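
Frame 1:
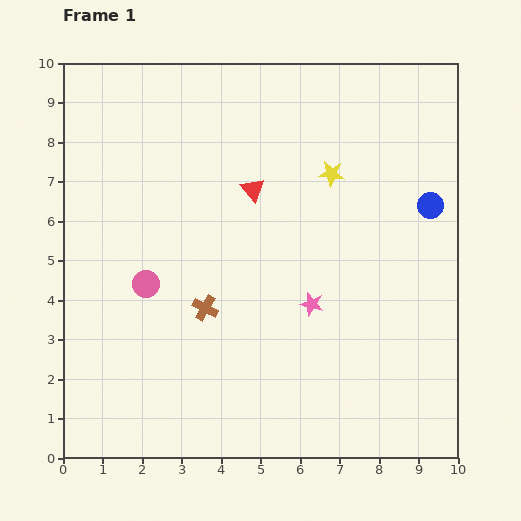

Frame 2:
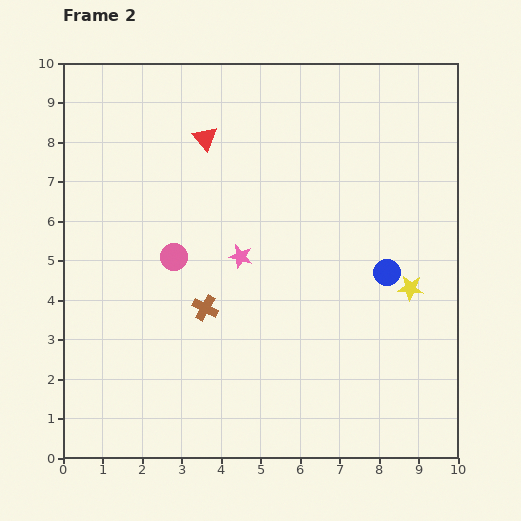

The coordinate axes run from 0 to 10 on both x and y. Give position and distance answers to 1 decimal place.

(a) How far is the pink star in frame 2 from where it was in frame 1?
2.2

The pink star moved from (6.3, 3.9) to (4.5, 5.1), a distance of √(1.8² + 1.2²) ≈ 2.2.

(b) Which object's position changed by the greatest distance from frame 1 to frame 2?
the yellow star

(moved 3.5; next 2.2)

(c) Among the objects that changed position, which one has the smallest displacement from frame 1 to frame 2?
the pink circle

(moved 1.0)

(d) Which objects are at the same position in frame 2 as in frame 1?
the brown cross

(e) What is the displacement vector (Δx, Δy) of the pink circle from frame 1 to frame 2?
(0.7, 0.7)

The pink circle was at (2.1, 4.4) in frame 1 and (2.8, 5.1) in frame 2.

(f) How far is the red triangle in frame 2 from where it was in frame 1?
1.8

The red triangle moved from (4.8, 6.8) to (3.6, 8.1), a distance of √(1.2² + 1.3²) ≈ 1.8.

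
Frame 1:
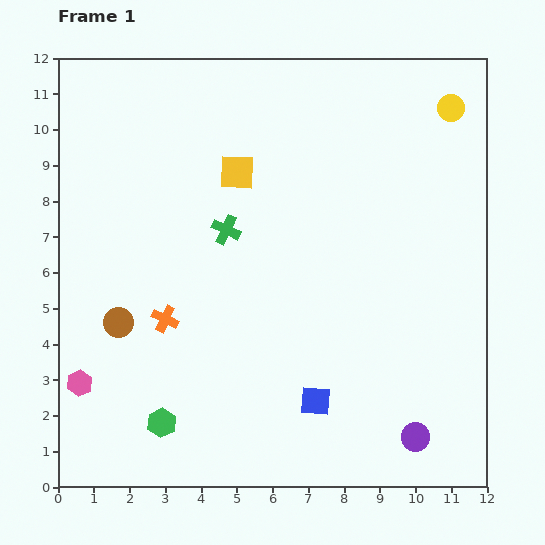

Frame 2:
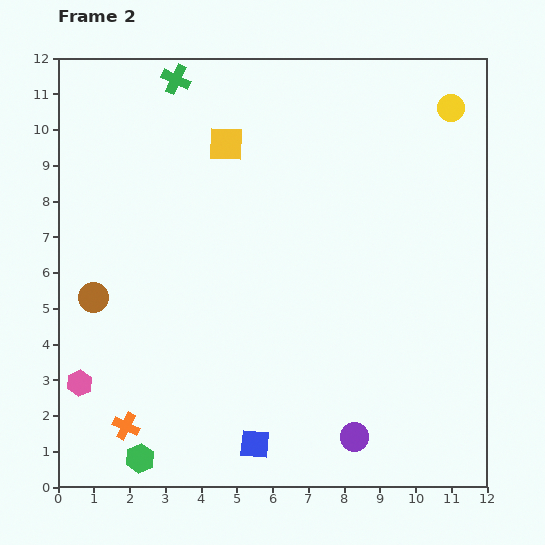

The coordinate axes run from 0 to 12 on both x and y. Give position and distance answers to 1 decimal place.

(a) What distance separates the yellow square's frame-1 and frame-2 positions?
0.9

The yellow square moved from (5.0, 8.8) to (4.7, 9.6), a distance of √(0.3² + 0.8²) ≈ 0.9.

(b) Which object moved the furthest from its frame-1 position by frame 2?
the green cross

(moved 4.4; next 3.2)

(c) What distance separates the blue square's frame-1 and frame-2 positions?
2.1

The blue square moved from (7.2, 2.4) to (5.5, 1.2), a distance of √(1.7² + 1.2²) ≈ 2.1.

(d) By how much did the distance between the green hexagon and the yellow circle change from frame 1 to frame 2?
+1.1

Distance in frame 1: 12.0. Distance in frame 2: 13.1.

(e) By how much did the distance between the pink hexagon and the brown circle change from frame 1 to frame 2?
+0.4

Distance in frame 1: 2.0. Distance in frame 2: 2.4.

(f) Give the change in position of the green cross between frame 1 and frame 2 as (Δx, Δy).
(-1.4, 4.2)

The green cross was at (4.7, 7.2) in frame 1 and (3.3, 11.4) in frame 2.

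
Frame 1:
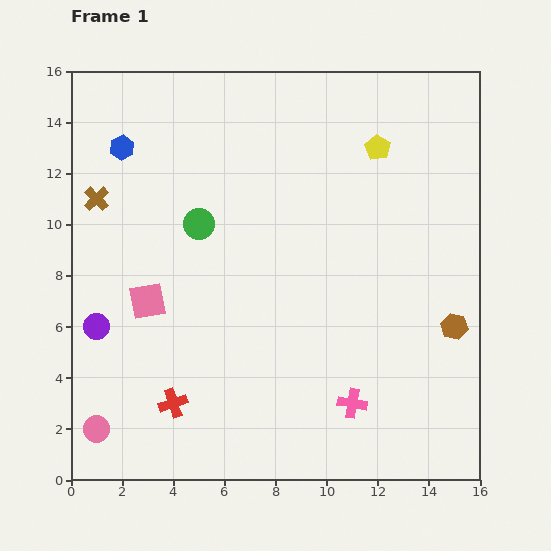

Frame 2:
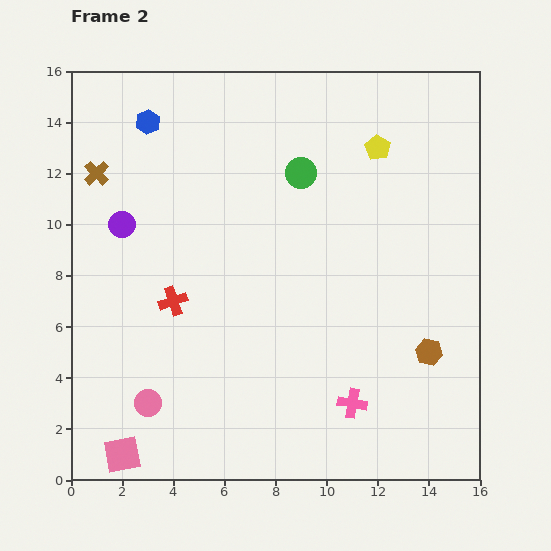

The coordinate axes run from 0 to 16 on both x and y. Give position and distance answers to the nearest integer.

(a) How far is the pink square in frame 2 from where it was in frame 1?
6

The pink square moved from (3, 7) to (2, 1), a distance of √(1² + 6²) ≈ 6.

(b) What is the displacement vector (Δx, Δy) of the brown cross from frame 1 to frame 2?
(0, 1)

The brown cross was at (1, 11) in frame 1 and (1, 12) in frame 2.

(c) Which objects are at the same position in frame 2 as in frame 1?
the pink cross, the yellow pentagon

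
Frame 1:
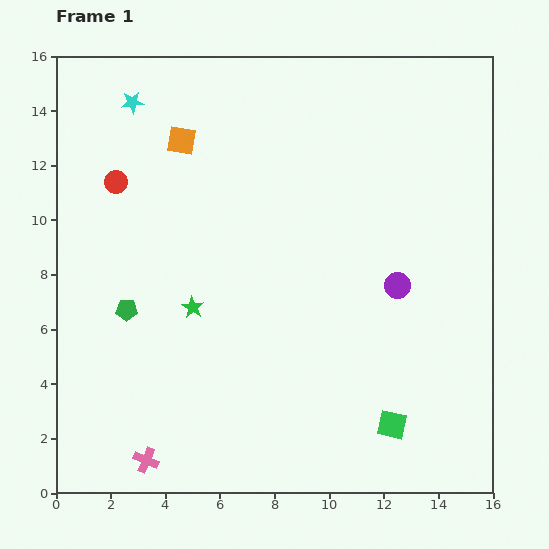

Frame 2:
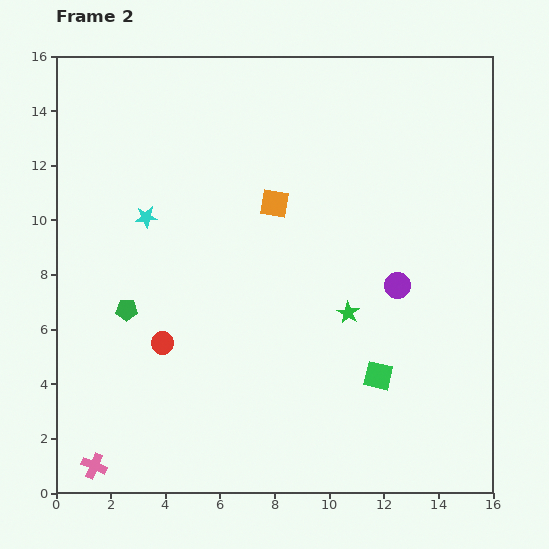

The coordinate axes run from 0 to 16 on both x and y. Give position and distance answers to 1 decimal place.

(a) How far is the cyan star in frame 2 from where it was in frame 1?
4.2

The cyan star moved from (2.8, 14.3) to (3.3, 10.1), a distance of √(0.5² + 4.2²) ≈ 4.2.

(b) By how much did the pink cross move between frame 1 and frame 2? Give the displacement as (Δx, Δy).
(-1.9, -0.2)

The pink cross was at (3.3, 1.2) in frame 1 and (1.4, 1.0) in frame 2.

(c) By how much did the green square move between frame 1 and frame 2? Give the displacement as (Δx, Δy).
(-0.5, 1.8)

The green square was at (12.3, 2.5) in frame 1 and (11.8, 4.3) in frame 2.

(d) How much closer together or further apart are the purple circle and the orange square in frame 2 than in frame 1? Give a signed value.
-4.1

Distance in frame 1: 9.5. Distance in frame 2: 5.4.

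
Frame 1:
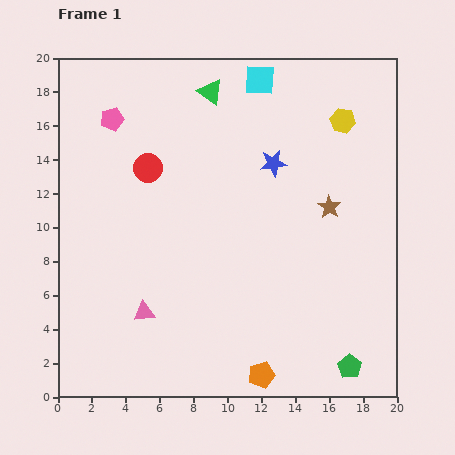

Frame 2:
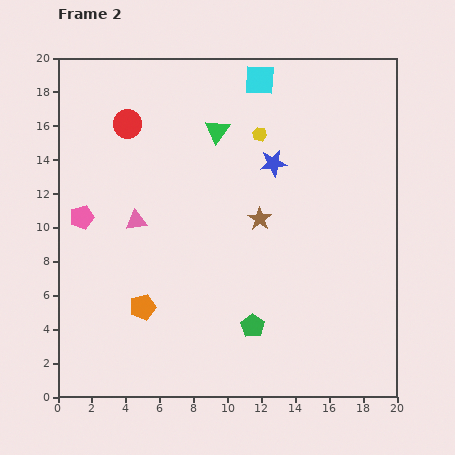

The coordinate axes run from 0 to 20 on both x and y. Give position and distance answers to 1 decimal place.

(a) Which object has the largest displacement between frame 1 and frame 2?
the orange pentagon

(moved 8.1; next 6.2)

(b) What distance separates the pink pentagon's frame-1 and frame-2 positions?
6.1

The pink pentagon moved from (3.2, 16.4) to (1.4, 10.6), a distance of √(1.8² + 5.8²) ≈ 6.1.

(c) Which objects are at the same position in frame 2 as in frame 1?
the cyan square, the blue star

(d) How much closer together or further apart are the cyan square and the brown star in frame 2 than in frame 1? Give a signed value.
-0.3

Distance in frame 1: 8.5. Distance in frame 2: 8.2.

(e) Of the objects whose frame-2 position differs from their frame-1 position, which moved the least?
the green triangle

(moved 2.3)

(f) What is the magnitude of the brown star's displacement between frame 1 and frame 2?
4.2

The brown star moved from (16.0, 11.2) to (11.9, 10.5), a distance of √(4.1² + 0.7²) ≈ 4.2.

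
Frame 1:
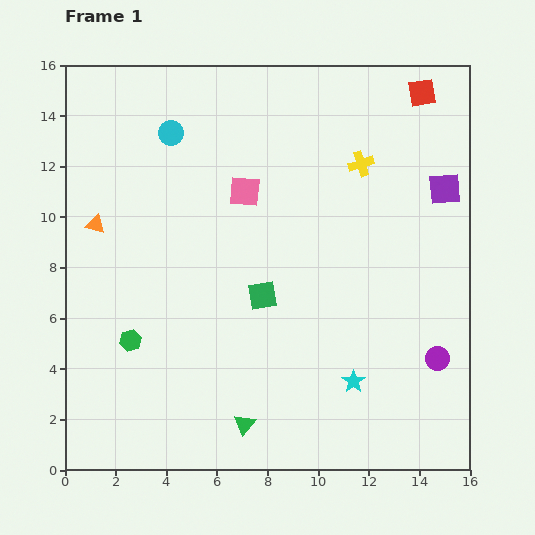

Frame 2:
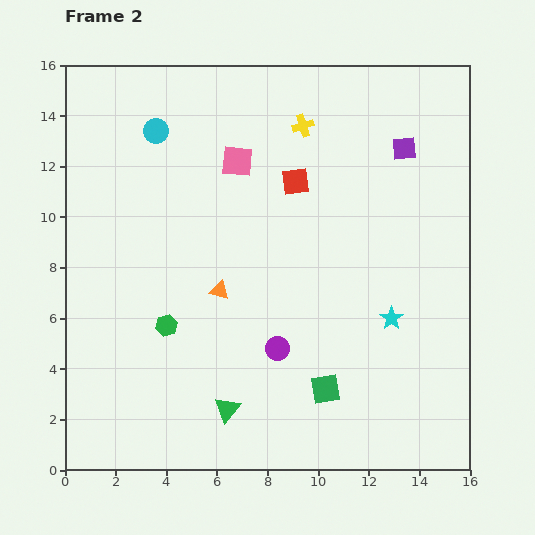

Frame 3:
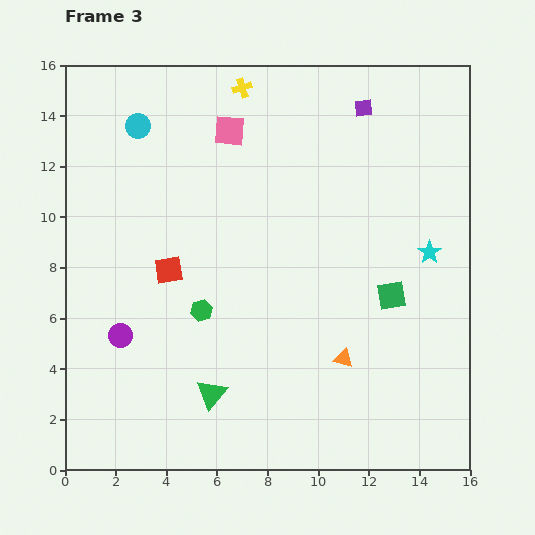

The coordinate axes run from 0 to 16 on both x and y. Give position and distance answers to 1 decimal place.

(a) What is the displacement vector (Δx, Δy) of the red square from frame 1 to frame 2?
(-5.0, -3.5)

The red square was at (14.1, 14.9) in frame 1 and (9.1, 11.4) in frame 2.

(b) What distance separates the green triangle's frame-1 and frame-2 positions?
0.9

The green triangle moved from (7.1, 1.8) to (6.4, 2.4), a distance of √(0.7² + 0.6²) ≈ 0.9.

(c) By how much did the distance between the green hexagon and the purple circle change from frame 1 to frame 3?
-8.7

Distance in frame 1: 12.1. Distance in frame 3: 3.4.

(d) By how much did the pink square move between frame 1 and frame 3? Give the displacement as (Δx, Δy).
(-0.6, 2.4)

The pink square was at (7.1, 11.0) in frame 1 and (6.5, 13.4) in frame 3.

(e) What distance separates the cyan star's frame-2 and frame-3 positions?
3.0

The cyan star moved from (12.9, 6.0) to (14.4, 8.6), a distance of √(1.5² + 2.6²) ≈ 3.0.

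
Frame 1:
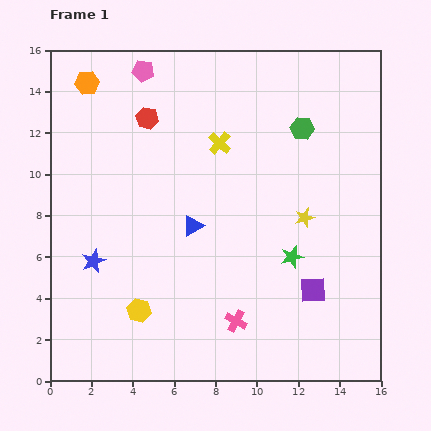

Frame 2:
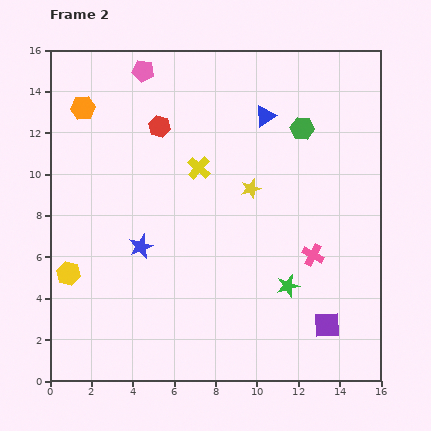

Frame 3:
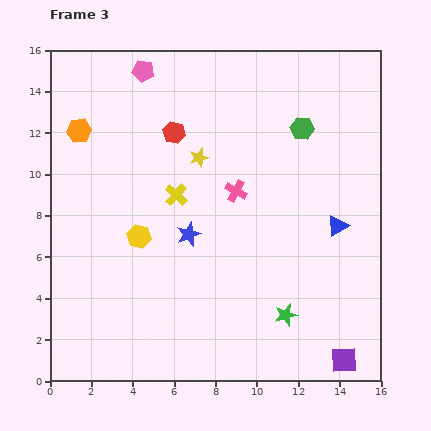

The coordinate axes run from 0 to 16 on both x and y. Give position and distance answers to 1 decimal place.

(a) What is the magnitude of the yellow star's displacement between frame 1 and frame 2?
3.0

The yellow star moved from (12.3, 7.9) to (9.7, 9.3), a distance of √(2.6² + 1.4²) ≈ 3.0.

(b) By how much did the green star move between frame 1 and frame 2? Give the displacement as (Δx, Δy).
(-0.2, -1.4)

The green star was at (11.7, 6.0) in frame 1 and (11.5, 4.6) in frame 2.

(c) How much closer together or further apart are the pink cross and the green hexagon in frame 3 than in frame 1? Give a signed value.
-5.4

Distance in frame 1: 9.8. Distance in frame 3: 4.4.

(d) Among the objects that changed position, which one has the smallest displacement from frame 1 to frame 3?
the red hexagon

(moved 1.5)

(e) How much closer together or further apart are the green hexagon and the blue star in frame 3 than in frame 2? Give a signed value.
-2.2

Distance in frame 2: 9.7. Distance in frame 3: 7.5.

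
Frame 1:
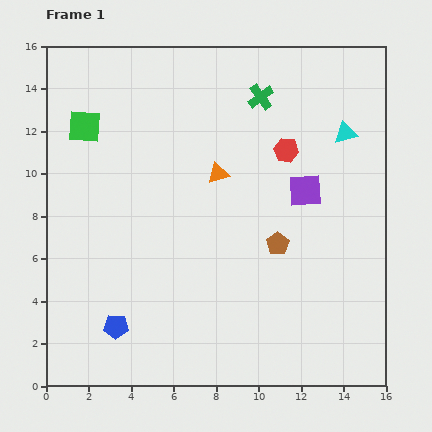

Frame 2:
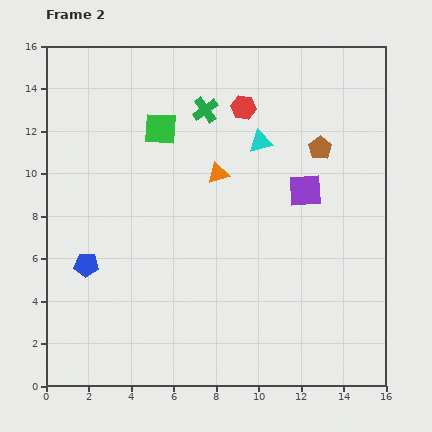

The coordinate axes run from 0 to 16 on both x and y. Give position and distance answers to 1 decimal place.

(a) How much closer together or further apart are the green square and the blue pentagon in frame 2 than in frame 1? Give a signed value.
-2.2

Distance in frame 1: 9.5. Distance in frame 2: 7.3.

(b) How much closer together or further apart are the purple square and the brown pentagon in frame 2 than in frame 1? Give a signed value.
-0.7

Distance in frame 1: 2.8. Distance in frame 2: 2.1.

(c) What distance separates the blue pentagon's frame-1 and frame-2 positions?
3.2

The blue pentagon moved from (3.3, 2.8) to (1.9, 5.7), a distance of √(1.4² + 2.9²) ≈ 3.2.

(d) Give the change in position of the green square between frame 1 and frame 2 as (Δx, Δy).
(3.6, -0.1)

The green square was at (1.8, 12.2) in frame 1 and (5.4, 12.1) in frame 2.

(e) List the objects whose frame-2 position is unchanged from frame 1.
the purple square, the orange triangle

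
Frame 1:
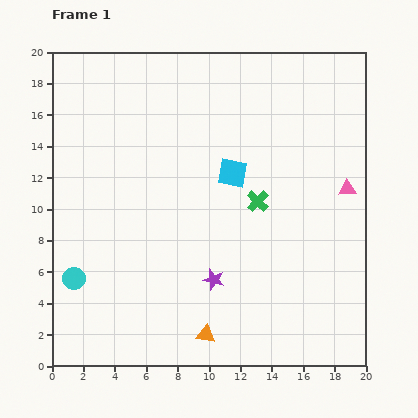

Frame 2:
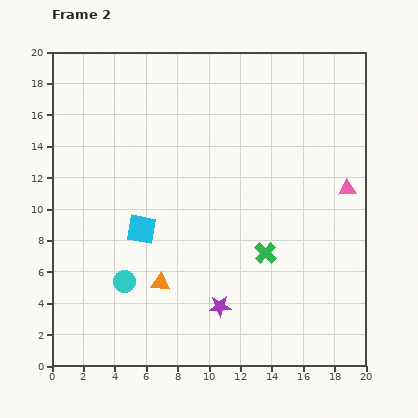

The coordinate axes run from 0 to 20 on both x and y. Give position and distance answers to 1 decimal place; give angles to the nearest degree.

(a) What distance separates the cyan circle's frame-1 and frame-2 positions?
3.2

The cyan circle moved from (1.4, 5.6) to (4.6, 5.4), a distance of √(3.2² + 0.2²) ≈ 3.2.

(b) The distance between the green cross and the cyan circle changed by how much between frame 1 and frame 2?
-3.5

Distance in frame 1: 12.7. Distance in frame 2: 9.2.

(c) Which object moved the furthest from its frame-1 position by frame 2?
the cyan square

(moved 6.8; next 4.4)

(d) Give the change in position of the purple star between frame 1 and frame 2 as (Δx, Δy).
(0.4, -1.7)

The purple star was at (10.3, 5.5) in frame 1 and (10.7, 3.8) in frame 2.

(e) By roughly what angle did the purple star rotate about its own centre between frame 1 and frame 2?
17° counter-clockwise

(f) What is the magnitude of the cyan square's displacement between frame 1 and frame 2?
6.8

The cyan square moved from (11.5, 12.3) to (5.7, 8.7), a distance of √(5.8² + 3.6²) ≈ 6.8.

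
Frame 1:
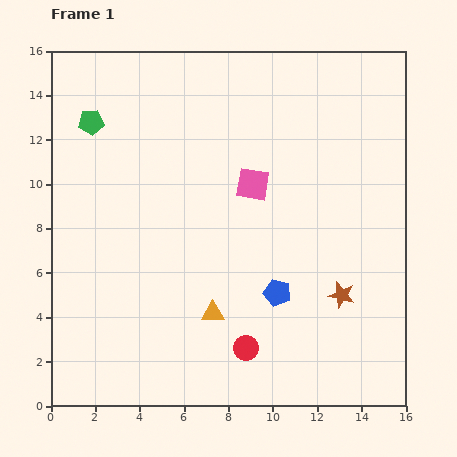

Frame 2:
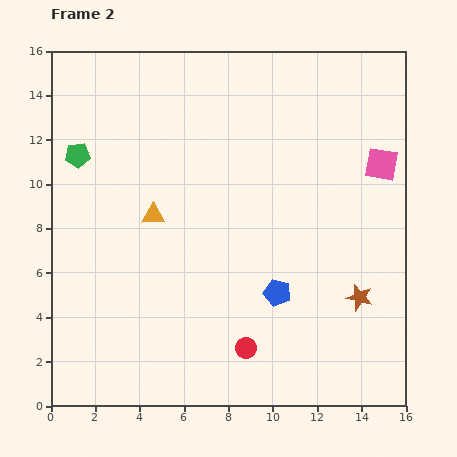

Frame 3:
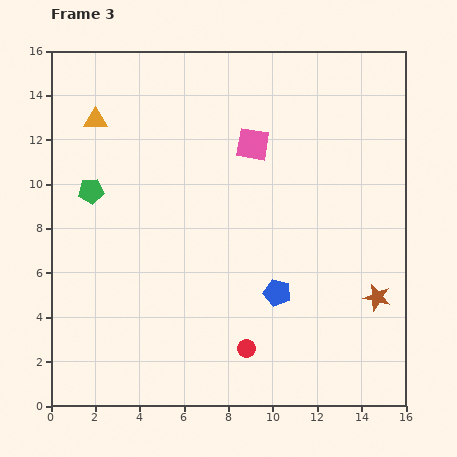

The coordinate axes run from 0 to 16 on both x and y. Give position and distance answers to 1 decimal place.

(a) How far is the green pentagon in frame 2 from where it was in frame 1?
1.6

The green pentagon moved from (1.8, 12.8) to (1.2, 11.3), a distance of √(0.6² + 1.5²) ≈ 1.6.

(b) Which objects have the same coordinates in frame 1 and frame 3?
the red circle, the blue pentagon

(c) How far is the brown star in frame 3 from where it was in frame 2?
0.8

The brown star moved from (13.9, 4.9) to (14.7, 4.9), a distance of √(0.8² + 0.0²) ≈ 0.8.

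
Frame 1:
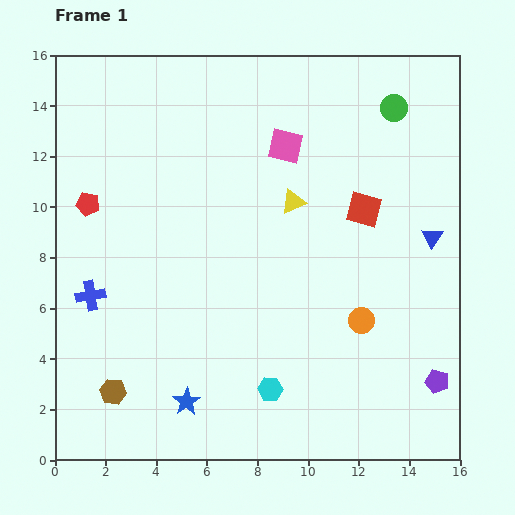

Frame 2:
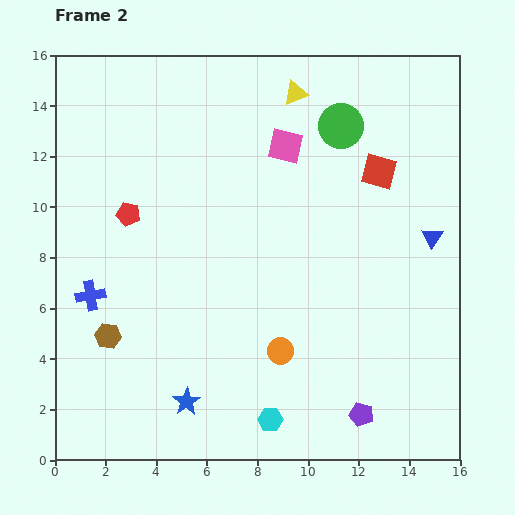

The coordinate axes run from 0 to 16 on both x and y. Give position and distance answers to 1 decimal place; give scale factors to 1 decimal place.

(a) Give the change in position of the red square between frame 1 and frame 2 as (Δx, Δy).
(0.6, 1.5)

The red square was at (12.2, 9.9) in frame 1 and (12.8, 11.4) in frame 2.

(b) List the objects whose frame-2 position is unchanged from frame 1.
the blue triangle, the blue cross, the blue star, the pink square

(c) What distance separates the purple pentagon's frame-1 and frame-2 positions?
3.3

The purple pentagon moved from (15.1, 3.1) to (12.1, 1.8), a distance of √(3.0² + 1.3²) ≈ 3.3.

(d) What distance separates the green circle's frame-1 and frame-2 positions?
2.2

The green circle moved from (13.4, 13.9) to (11.3, 13.2), a distance of √(2.1² + 0.7²) ≈ 2.2.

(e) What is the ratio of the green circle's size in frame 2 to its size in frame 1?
1.6×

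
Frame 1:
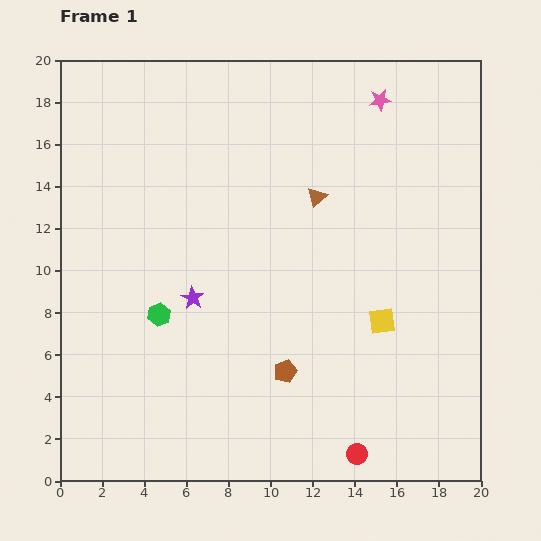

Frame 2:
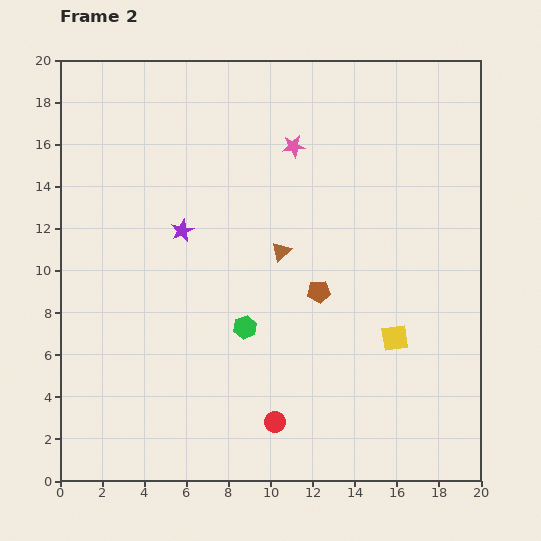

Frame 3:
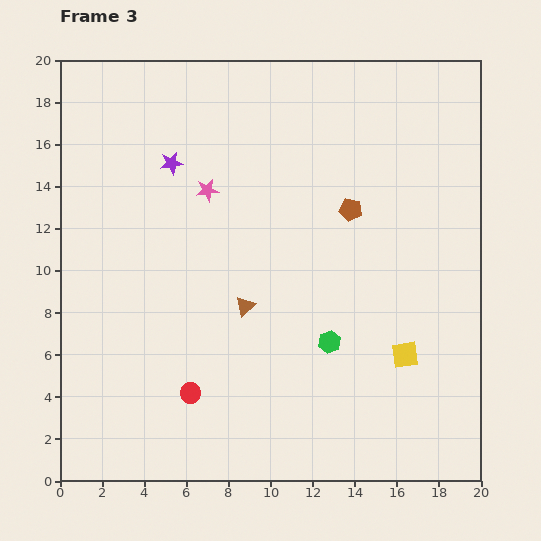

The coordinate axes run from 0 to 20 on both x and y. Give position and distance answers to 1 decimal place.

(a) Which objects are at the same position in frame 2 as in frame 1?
none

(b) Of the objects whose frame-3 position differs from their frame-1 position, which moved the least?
the yellow square

(moved 1.9)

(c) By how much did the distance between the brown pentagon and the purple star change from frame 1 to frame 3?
+3.2

Distance in frame 1: 5.6. Distance in frame 3: 8.8.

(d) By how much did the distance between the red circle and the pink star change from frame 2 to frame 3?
-3.5

Distance in frame 2: 13.1. Distance in frame 3: 9.6.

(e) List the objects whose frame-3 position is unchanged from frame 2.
none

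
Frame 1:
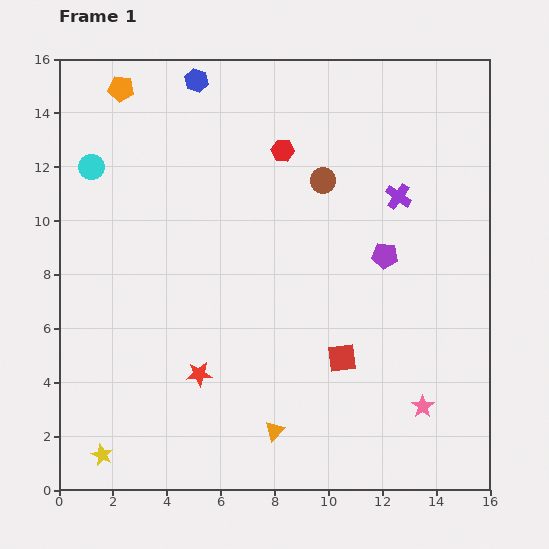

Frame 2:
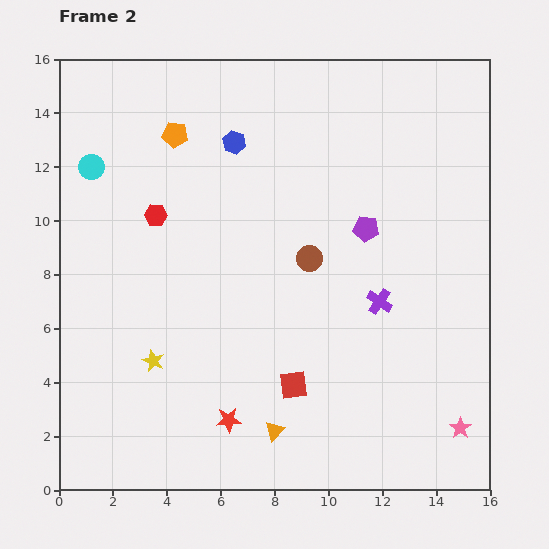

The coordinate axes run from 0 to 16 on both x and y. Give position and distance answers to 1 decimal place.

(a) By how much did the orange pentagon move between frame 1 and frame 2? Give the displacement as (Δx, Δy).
(2.0, -1.7)

The orange pentagon was at (2.3, 14.9) in frame 1 and (4.3, 13.2) in frame 2.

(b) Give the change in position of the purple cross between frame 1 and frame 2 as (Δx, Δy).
(-0.7, -3.9)

The purple cross was at (12.6, 10.9) in frame 1 and (11.9, 7.0) in frame 2.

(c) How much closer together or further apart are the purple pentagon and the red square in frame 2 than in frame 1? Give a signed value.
+2.3

Distance in frame 1: 4.1. Distance in frame 2: 6.4.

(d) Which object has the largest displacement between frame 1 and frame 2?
the red hexagon

(moved 5.3; next 4.0)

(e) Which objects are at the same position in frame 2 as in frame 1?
the orange triangle, the cyan circle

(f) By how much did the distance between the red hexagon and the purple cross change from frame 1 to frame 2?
+4.3

Distance in frame 1: 4.6. Distance in frame 2: 8.9.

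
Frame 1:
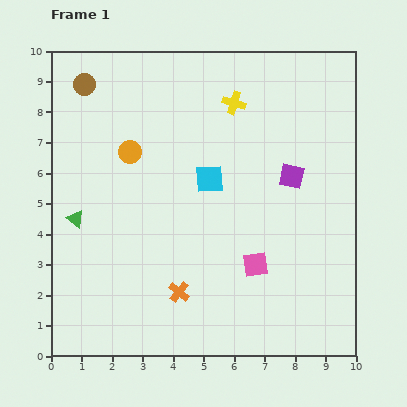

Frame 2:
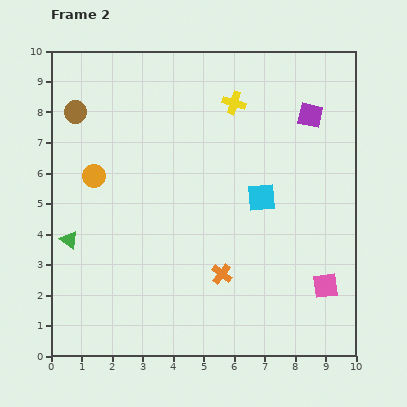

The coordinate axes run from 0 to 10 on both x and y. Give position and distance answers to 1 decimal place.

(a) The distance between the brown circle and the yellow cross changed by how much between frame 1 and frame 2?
+0.3

Distance in frame 1: 4.9. Distance in frame 2: 5.2.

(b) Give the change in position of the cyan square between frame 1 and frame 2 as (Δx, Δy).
(1.7, -0.6)

The cyan square was at (5.2, 5.8) in frame 1 and (6.9, 5.2) in frame 2.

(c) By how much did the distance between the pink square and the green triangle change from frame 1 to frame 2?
+2.4

Distance in frame 1: 6.1. Distance in frame 2: 8.5.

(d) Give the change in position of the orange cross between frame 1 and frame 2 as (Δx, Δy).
(1.4, 0.6)

The orange cross was at (4.2, 2.1) in frame 1 and (5.6, 2.7) in frame 2.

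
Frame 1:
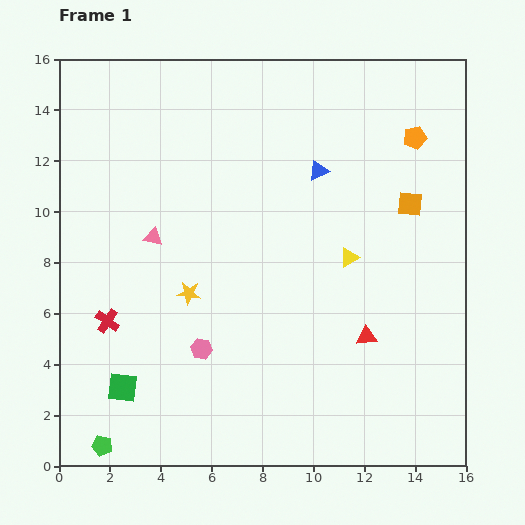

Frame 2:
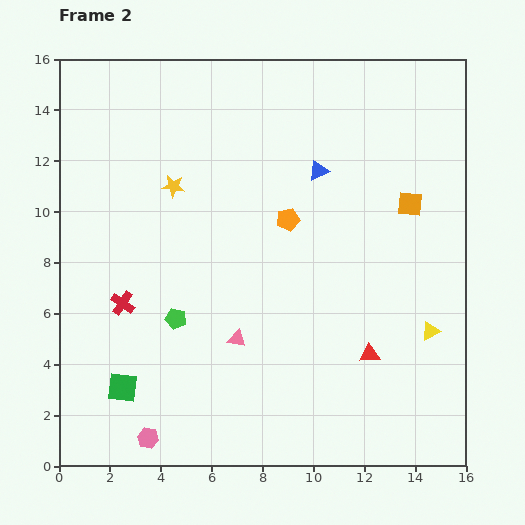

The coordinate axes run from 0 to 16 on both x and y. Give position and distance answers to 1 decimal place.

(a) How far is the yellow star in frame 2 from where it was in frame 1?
4.2

The yellow star moved from (5.1, 6.8) to (4.5, 11.0), a distance of √(0.6² + 4.2²) ≈ 4.2.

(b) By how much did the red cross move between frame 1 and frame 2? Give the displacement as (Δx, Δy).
(0.6, 0.7)

The red cross was at (1.9, 5.7) in frame 1 and (2.5, 6.4) in frame 2.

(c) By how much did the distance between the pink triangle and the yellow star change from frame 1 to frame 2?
+3.9

Distance in frame 1: 2.6. Distance in frame 2: 6.5.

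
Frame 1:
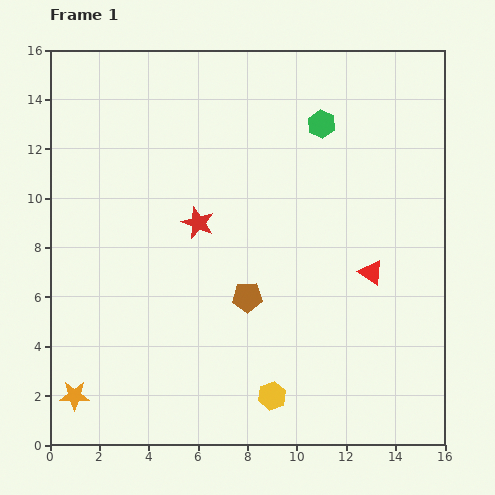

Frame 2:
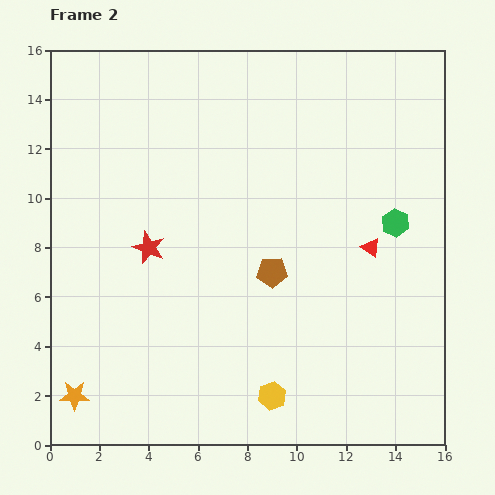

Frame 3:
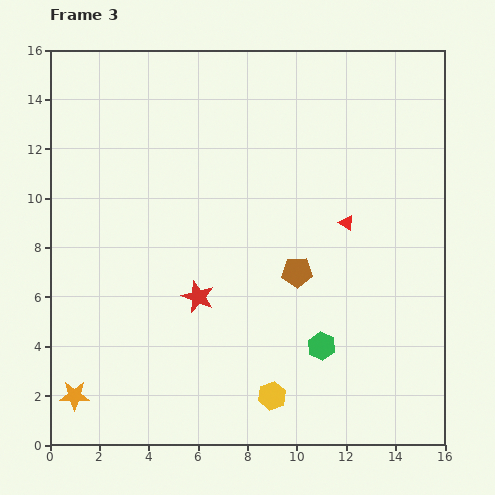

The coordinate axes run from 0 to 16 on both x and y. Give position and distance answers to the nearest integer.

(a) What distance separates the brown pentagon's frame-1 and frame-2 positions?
1

The brown pentagon moved from (8, 6) to (9, 7), a distance of √(1² + 1²) ≈ 1.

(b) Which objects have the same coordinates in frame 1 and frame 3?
the orange star, the yellow hexagon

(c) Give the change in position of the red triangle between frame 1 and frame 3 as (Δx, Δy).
(-1, 2)

The red triangle was at (13, 7) in frame 1 and (12, 9) in frame 3.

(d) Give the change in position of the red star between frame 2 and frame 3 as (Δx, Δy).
(2, -2)

The red star was at (4, 8) in frame 2 and (6, 6) in frame 3.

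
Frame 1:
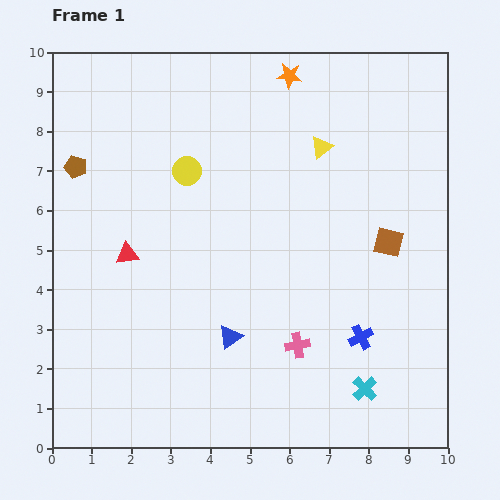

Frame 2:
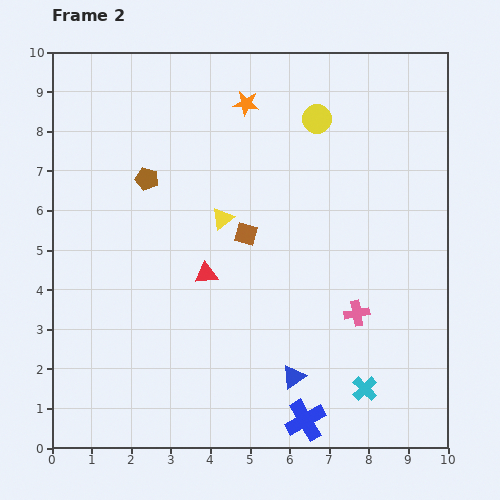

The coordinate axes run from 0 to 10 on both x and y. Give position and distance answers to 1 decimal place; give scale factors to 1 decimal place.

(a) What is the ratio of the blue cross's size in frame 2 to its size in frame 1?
1.7×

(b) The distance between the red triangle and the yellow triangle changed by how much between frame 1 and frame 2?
-4.1

Distance in frame 1: 5.6. Distance in frame 2: 1.5.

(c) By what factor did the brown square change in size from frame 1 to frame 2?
0.8×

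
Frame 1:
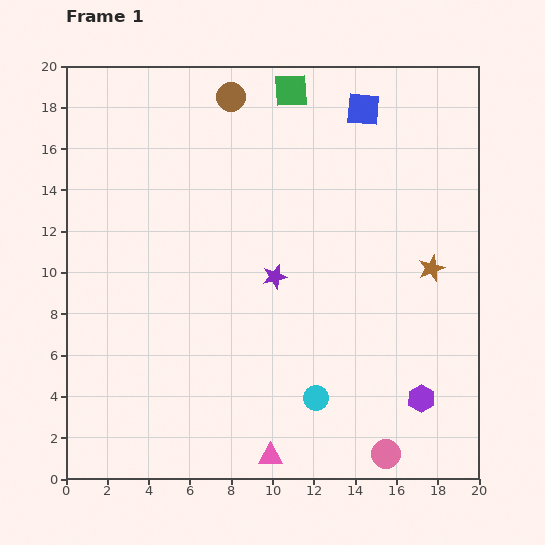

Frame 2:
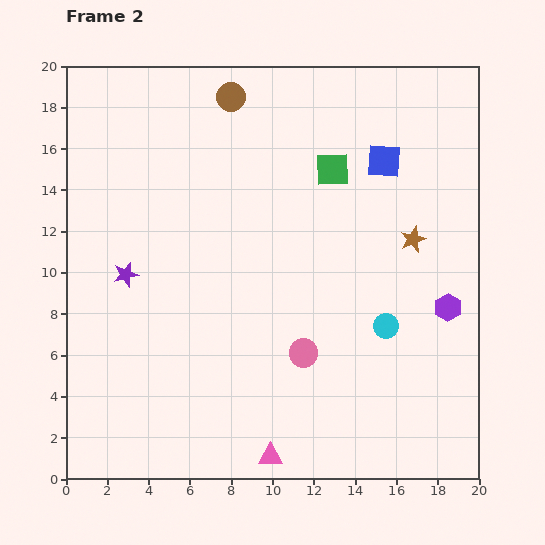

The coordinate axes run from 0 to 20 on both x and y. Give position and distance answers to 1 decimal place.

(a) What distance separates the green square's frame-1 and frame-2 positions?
4.3

The green square moved from (10.9, 18.8) to (12.9, 15.0), a distance of √(2.0² + 3.8²) ≈ 4.3.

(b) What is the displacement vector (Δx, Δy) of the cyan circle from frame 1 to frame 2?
(3.4, 3.5)

The cyan circle was at (12.1, 3.9) in frame 1 and (15.5, 7.4) in frame 2.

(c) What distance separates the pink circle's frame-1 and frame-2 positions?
6.3

The pink circle moved from (15.5, 1.2) to (11.5, 6.1), a distance of √(4.0² + 4.9²) ≈ 6.3.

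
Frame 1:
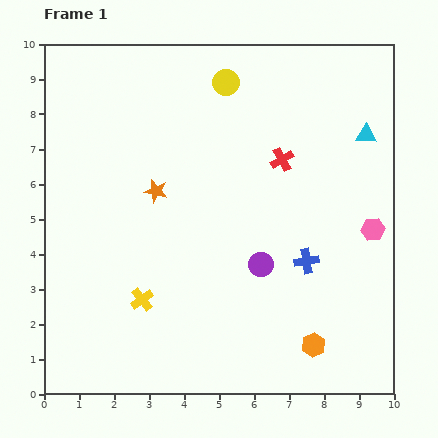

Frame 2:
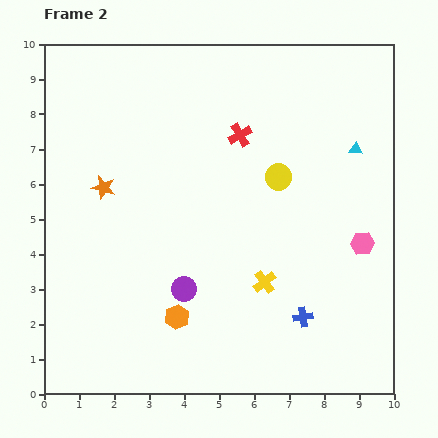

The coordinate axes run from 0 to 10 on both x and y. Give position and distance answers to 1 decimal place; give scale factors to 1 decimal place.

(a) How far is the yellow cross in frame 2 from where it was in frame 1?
3.5

The yellow cross moved from (2.8, 2.7) to (6.3, 3.2), a distance of √(3.5² + 0.5²) ≈ 3.5.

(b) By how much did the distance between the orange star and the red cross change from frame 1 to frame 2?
+0.5

Distance in frame 1: 3.7. Distance in frame 2: 4.2.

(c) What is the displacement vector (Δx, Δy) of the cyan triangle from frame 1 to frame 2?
(-0.3, -0.4)

The cyan triangle was at (9.2, 7.4) in frame 1 and (8.9, 7.0) in frame 2.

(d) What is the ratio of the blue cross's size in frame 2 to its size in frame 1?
0.8×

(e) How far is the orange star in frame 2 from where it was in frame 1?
1.5

The orange star moved from (3.2, 5.8) to (1.7, 5.9), a distance of √(1.5² + 0.1²) ≈ 1.5.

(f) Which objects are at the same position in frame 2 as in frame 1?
none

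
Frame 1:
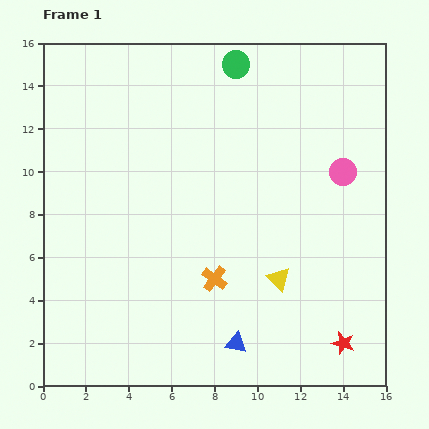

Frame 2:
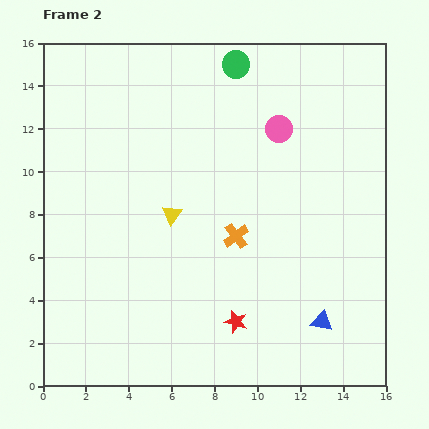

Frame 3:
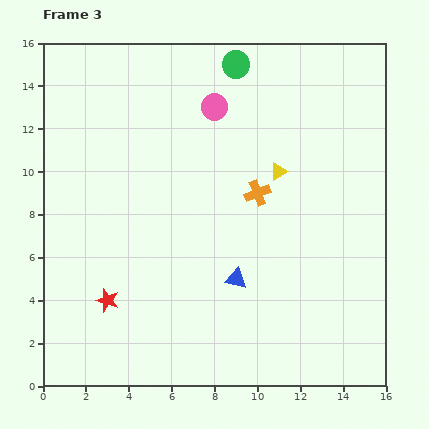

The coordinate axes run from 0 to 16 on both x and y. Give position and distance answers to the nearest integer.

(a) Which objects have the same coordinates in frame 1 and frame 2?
the green circle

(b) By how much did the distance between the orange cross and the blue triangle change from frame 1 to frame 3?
+1

Distance in frame 1: 3. Distance in frame 3: 4.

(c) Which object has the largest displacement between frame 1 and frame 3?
the red star

(moved 11; next 7)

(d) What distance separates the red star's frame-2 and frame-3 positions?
6

The red star moved from (9, 3) to (3, 4), a distance of √(6² + 1²) ≈ 6.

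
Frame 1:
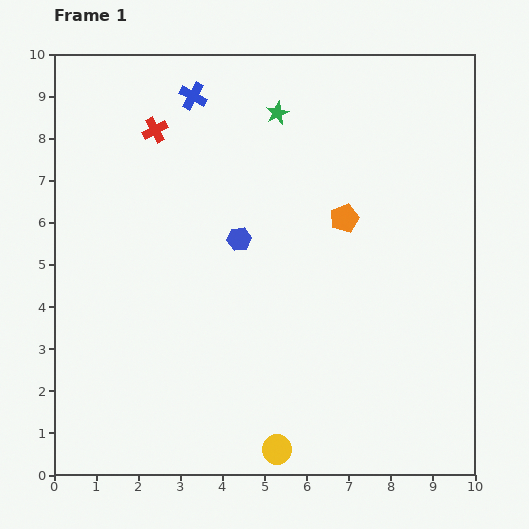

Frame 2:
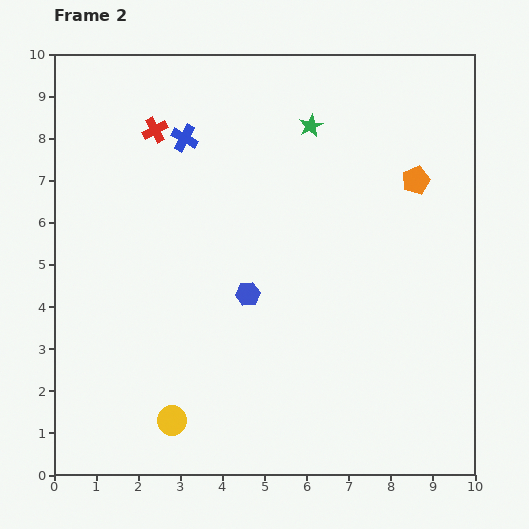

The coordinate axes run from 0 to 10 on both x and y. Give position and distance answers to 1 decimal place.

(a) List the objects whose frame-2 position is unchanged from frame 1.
the red cross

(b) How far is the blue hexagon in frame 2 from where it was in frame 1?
1.3

The blue hexagon moved from (4.4, 5.6) to (4.6, 4.3), a distance of √(0.2² + 1.3²) ≈ 1.3.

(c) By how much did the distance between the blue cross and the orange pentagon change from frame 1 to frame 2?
+1.0

Distance in frame 1: 4.6. Distance in frame 2: 5.6.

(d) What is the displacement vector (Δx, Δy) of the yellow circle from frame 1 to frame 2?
(-2.5, 0.7)

The yellow circle was at (5.3, 0.6) in frame 1 and (2.8, 1.3) in frame 2.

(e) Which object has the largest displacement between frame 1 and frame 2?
the yellow circle

(moved 2.6; next 1.9)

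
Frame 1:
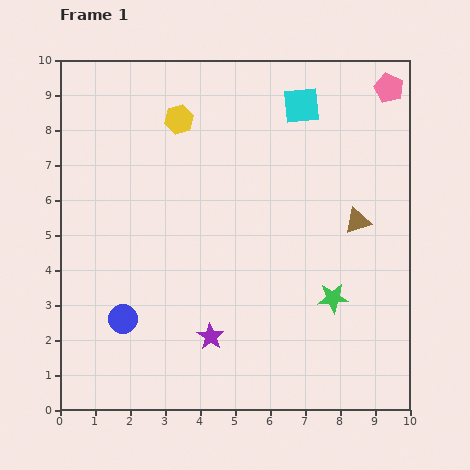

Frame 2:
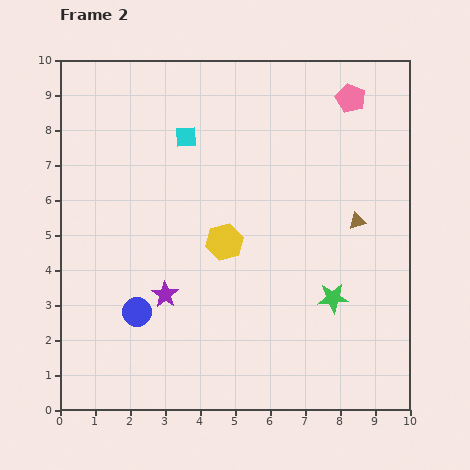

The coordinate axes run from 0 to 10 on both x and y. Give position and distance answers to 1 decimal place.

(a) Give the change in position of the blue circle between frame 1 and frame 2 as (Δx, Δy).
(0.4, 0.2)

The blue circle was at (1.8, 2.6) in frame 1 and (2.2, 2.8) in frame 2.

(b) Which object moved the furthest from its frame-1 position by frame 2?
the yellow hexagon

(moved 3.7; next 3.4)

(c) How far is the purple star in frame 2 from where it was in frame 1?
1.8

The purple star moved from (4.3, 2.1) to (3.0, 3.3), a distance of √(1.3² + 1.2²) ≈ 1.8.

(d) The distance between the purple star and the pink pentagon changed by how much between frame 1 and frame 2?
-1.0

Distance in frame 1: 8.7. Distance in frame 2: 7.7.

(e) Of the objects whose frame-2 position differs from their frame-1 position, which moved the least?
the blue circle

(moved 0.4)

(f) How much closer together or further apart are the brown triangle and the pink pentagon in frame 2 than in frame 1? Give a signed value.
-0.4

Distance in frame 1: 3.9. Distance in frame 2: 3.5.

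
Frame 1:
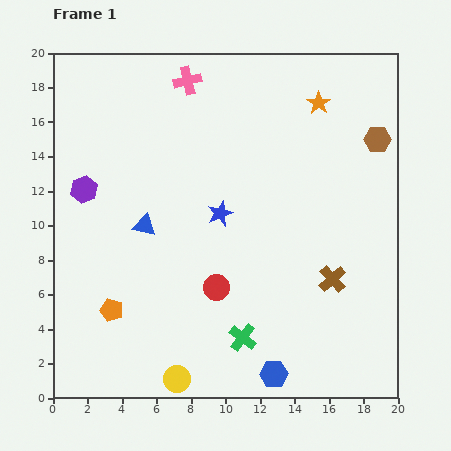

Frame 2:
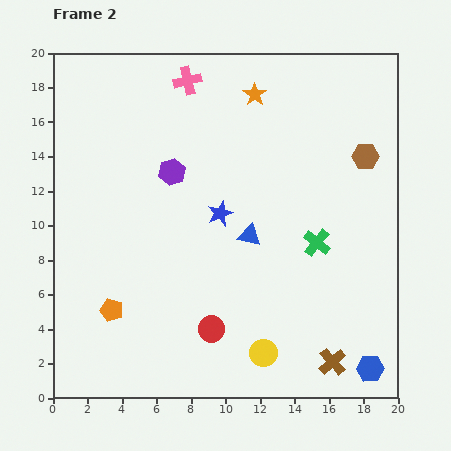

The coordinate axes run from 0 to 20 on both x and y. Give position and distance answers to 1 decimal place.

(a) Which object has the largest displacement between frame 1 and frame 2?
the green cross

(moved 7.0; next 6.1)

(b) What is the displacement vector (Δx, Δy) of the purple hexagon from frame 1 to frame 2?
(5.1, 1.0)

The purple hexagon was at (1.8, 12.1) in frame 1 and (6.9, 13.1) in frame 2.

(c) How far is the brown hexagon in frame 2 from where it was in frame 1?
1.2

The brown hexagon moved from (18.8, 15.0) to (18.1, 14.0), a distance of √(0.7² + 1.0²) ≈ 1.2.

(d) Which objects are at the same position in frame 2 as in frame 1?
the blue star, the pink cross, the orange pentagon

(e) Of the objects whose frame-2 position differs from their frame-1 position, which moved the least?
the brown hexagon

(moved 1.2)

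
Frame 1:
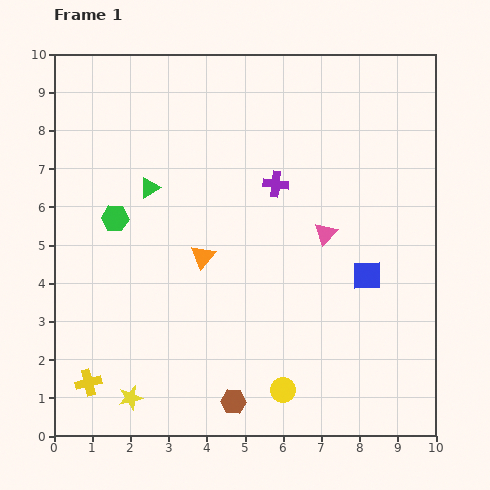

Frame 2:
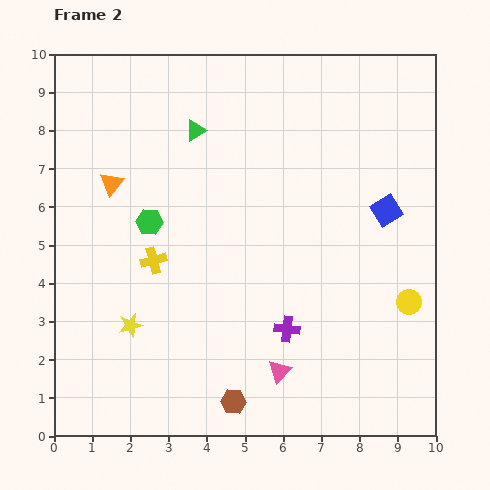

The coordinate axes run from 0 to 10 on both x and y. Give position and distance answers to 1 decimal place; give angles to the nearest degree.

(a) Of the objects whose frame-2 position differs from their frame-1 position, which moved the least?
the green hexagon

(moved 0.9)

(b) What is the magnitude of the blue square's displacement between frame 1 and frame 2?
1.8

The blue square moved from (8.2, 4.2) to (8.7, 5.9), a distance of √(0.5² + 1.7²) ≈ 1.8.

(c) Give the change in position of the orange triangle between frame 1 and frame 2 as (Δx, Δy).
(-2.4, 1.9)

The orange triangle was at (3.9, 4.7) in frame 1 and (1.5, 6.6) in frame 2.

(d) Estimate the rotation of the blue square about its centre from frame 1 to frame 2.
32° counter-clockwise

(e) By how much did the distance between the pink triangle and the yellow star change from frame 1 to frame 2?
-2.6

Distance in frame 1: 6.7. Distance in frame 2: 4.1.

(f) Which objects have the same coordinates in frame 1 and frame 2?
the brown hexagon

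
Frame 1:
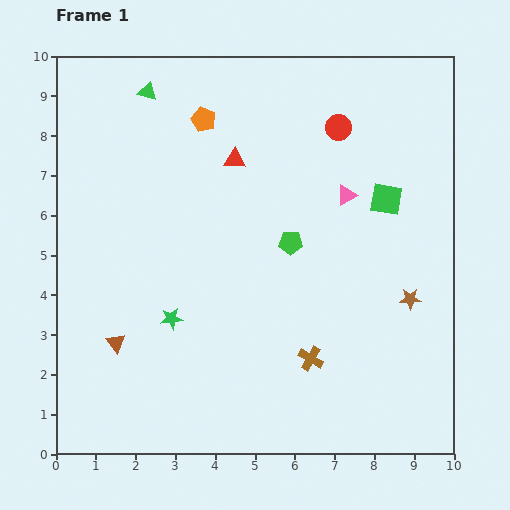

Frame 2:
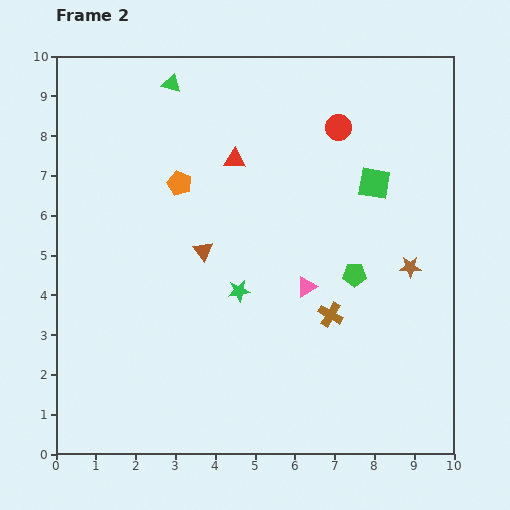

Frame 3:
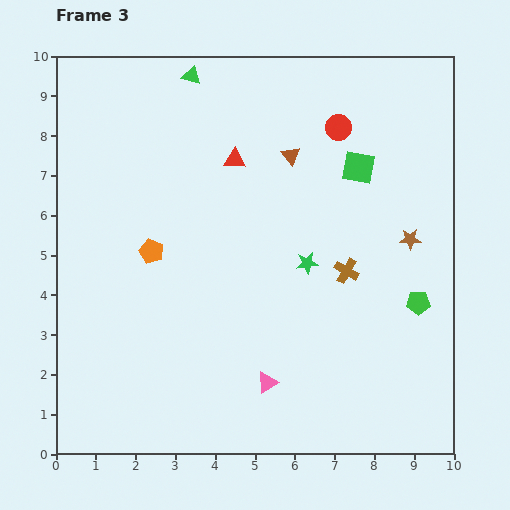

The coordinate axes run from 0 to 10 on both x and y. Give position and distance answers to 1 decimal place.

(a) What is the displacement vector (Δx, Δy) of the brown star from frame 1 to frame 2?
(0.0, 0.8)

The brown star was at (8.9, 3.9) in frame 1 and (8.9, 4.7) in frame 2.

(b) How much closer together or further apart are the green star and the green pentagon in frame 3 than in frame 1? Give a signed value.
-0.6

Distance in frame 1: 3.6. Distance in frame 3: 3.0.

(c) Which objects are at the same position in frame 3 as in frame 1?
the red triangle, the red circle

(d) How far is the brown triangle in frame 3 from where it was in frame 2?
3.3

The brown triangle moved from (3.7, 5.1) to (5.9, 7.5), a distance of √(2.2² + 2.4²) ≈ 3.3.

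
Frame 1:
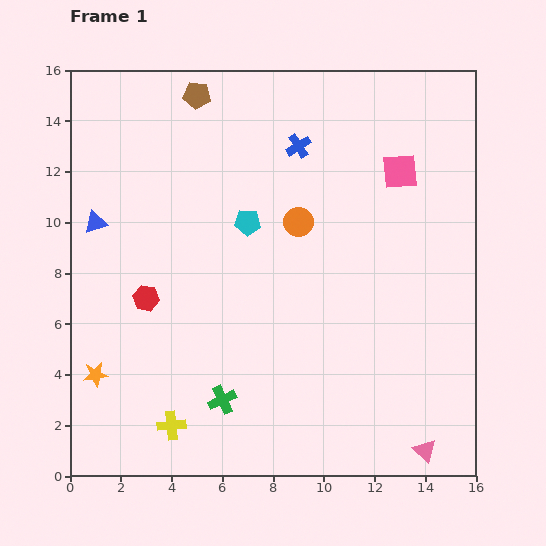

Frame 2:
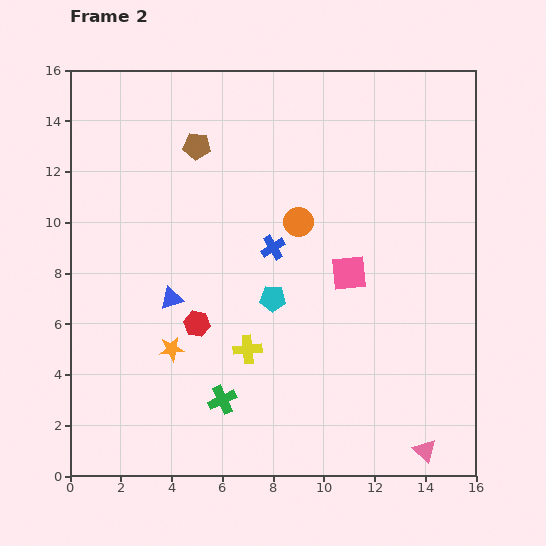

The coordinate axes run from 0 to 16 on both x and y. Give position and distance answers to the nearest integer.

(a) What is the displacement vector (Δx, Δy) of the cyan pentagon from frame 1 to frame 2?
(1, -3)

The cyan pentagon was at (7, 10) in frame 1 and (8, 7) in frame 2.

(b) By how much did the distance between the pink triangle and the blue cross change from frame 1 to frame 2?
-3

Distance in frame 1: 13. Distance in frame 2: 10.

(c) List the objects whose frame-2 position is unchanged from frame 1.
the orange circle, the pink triangle, the green cross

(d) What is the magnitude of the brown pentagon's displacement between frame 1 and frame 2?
2

The brown pentagon moved from (5, 15) to (5, 13), a distance of √(0² + 2²) ≈ 2.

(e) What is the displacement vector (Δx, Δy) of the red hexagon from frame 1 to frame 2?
(2, -1)

The red hexagon was at (3, 7) in frame 1 and (5, 6) in frame 2.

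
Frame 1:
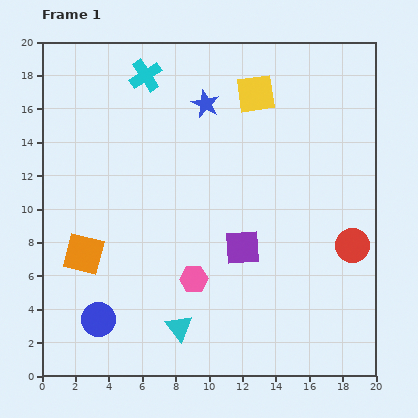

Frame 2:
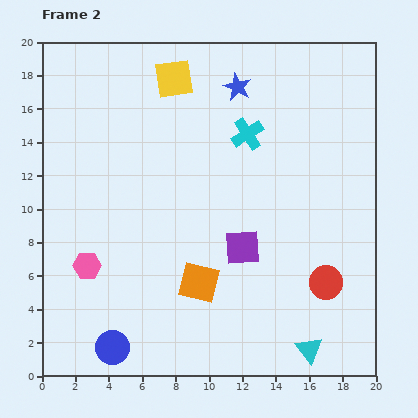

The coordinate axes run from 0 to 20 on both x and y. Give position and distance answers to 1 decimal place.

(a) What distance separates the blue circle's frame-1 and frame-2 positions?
1.9

The blue circle moved from (3.4, 3.4) to (4.2, 1.7), a distance of √(0.8² + 1.7²) ≈ 1.9.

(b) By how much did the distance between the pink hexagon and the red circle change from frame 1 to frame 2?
+4.6

Distance in frame 1: 9.7. Distance in frame 2: 14.3.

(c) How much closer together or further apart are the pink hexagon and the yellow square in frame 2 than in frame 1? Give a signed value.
+0.6

Distance in frame 1: 11.7. Distance in frame 2: 12.3.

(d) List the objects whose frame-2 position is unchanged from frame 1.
the purple square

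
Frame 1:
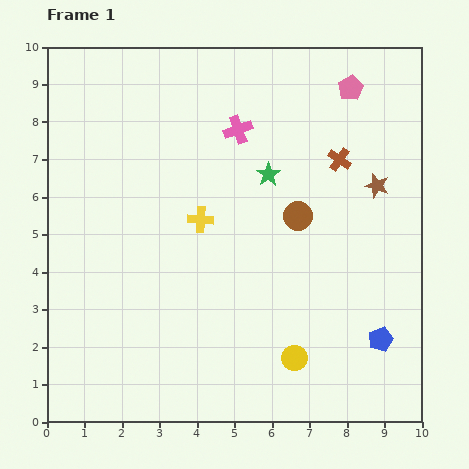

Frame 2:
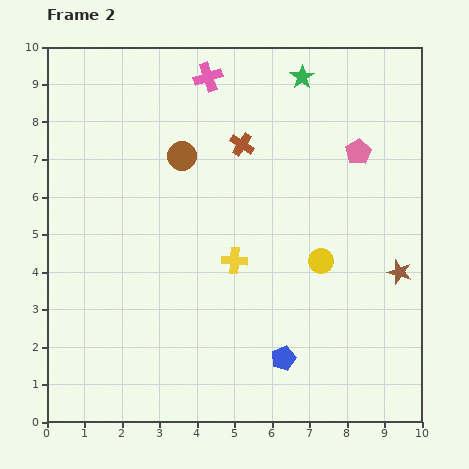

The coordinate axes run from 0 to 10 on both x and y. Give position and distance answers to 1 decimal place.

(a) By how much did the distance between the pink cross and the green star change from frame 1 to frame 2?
+1.1

Distance in frame 1: 1.4. Distance in frame 2: 2.5.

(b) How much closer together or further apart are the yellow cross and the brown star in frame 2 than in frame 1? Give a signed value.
-0.4

Distance in frame 1: 4.8. Distance in frame 2: 4.4.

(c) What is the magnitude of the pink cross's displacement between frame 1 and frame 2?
1.6

The pink cross moved from (5.1, 7.8) to (4.3, 9.2), a distance of √(0.8² + 1.4²) ≈ 1.6.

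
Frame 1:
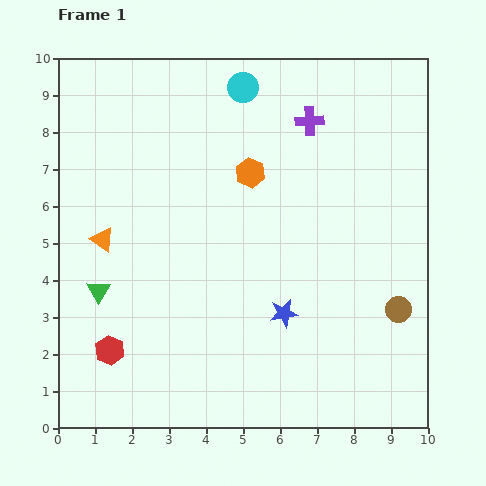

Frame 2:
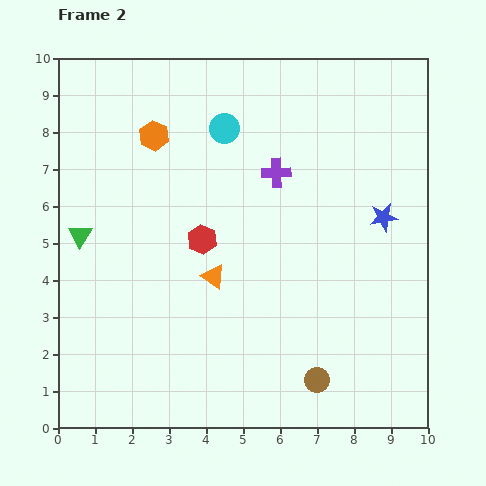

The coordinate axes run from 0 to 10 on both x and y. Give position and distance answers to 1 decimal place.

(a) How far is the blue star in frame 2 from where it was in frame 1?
3.7

The blue star moved from (6.1, 3.1) to (8.8, 5.7), a distance of √(2.7² + 2.6²) ≈ 3.7.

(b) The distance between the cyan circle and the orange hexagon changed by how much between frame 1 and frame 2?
-0.4

Distance in frame 1: 2.3. Distance in frame 2: 1.9.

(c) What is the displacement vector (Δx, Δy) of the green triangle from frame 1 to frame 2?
(-0.5, 1.5)

The green triangle was at (1.1, 3.7) in frame 1 and (0.6, 5.2) in frame 2.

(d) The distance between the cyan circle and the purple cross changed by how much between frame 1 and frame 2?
-0.2

Distance in frame 1: 2.0. Distance in frame 2: 1.8.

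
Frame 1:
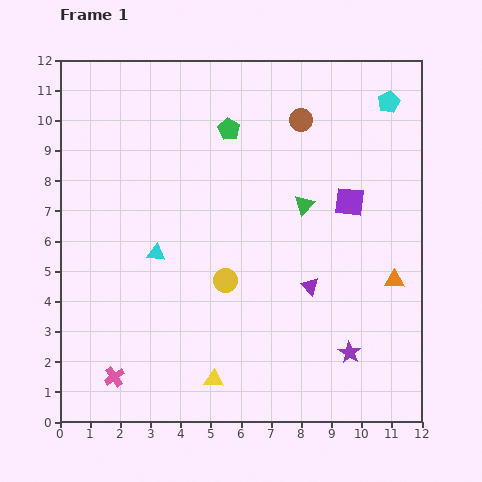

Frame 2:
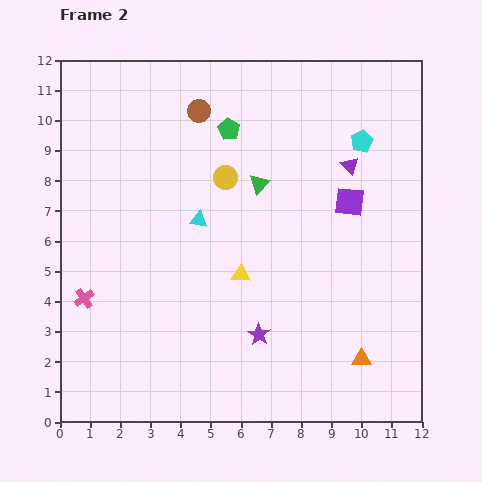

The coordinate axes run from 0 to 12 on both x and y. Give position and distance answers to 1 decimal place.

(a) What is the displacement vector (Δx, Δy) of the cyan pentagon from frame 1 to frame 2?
(-0.9, -1.3)

The cyan pentagon was at (10.9, 10.6) in frame 1 and (10.0, 9.3) in frame 2.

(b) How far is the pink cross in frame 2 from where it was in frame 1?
2.8

The pink cross moved from (1.8, 1.5) to (0.8, 4.1), a distance of √(1.0² + 2.6²) ≈ 2.8.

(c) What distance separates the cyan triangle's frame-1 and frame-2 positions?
1.8

The cyan triangle moved from (3.2, 5.6) to (4.6, 6.7), a distance of √(1.4² + 1.1²) ≈ 1.8.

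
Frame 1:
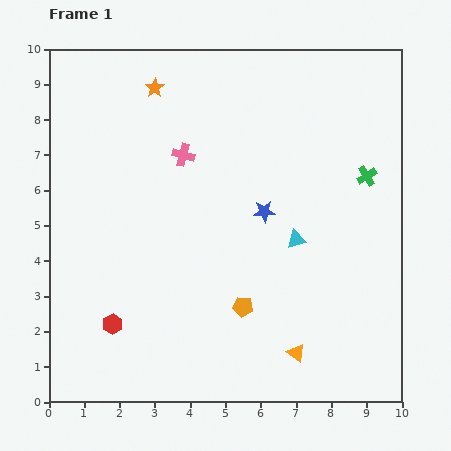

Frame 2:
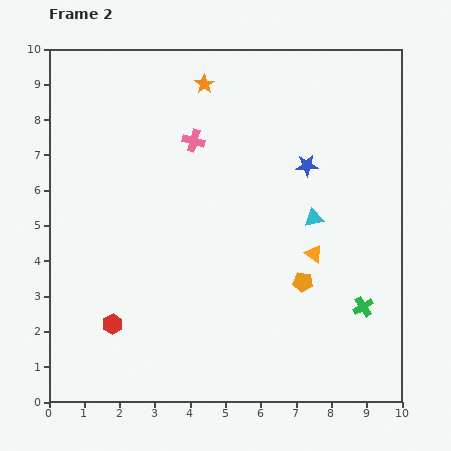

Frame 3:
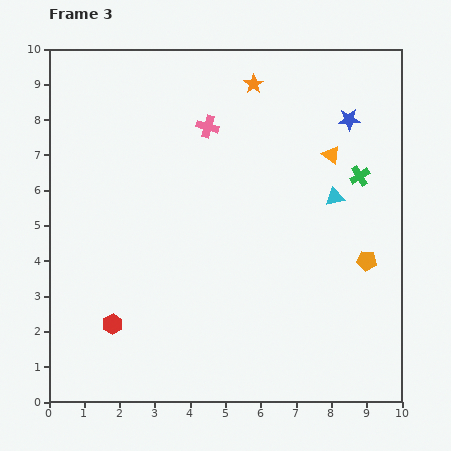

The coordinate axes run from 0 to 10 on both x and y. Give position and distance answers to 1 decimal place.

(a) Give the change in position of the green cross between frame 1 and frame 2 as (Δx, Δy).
(-0.1, -3.7)

The green cross was at (9.0, 6.4) in frame 1 and (8.9, 2.7) in frame 2.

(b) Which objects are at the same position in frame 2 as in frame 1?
the red hexagon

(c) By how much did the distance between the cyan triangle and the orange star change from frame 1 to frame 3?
-2.0

Distance in frame 1: 5.9. Distance in frame 3: 3.9.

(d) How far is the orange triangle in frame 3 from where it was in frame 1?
5.7

The orange triangle moved from (7.0, 1.4) to (8.0, 7.0), a distance of √(1.0² + 5.6²) ≈ 5.7.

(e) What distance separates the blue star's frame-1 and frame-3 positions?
3.5

The blue star moved from (6.1, 5.4) to (8.5, 8.0), a distance of √(2.4² + 2.6²) ≈ 3.5.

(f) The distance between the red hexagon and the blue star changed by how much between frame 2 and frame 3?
+1.8

Distance in frame 2: 7.1. Distance in frame 3: 8.9.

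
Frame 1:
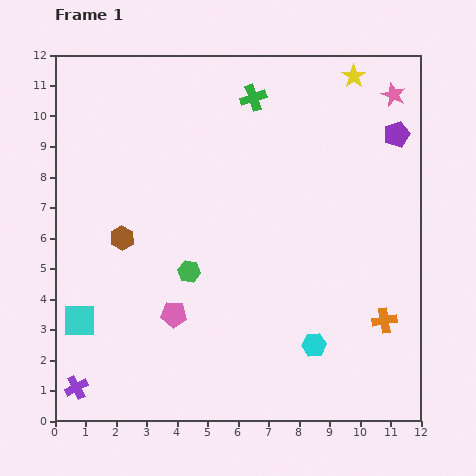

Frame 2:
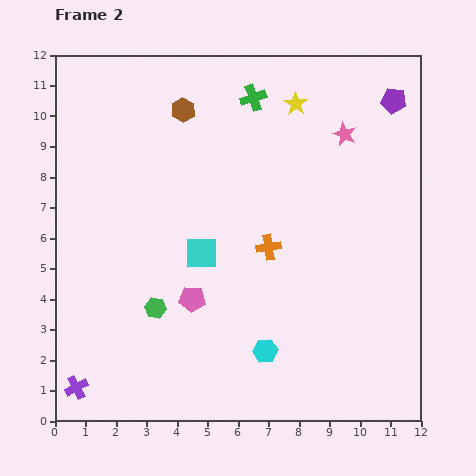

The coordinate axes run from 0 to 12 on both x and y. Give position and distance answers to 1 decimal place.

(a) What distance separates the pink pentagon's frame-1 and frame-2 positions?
0.8

The pink pentagon moved from (3.9, 3.5) to (4.5, 4.0), a distance of √(0.6² + 0.5²) ≈ 0.8.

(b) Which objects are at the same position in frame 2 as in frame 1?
the green cross, the purple cross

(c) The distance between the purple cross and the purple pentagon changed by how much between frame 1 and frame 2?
+0.6

Distance in frame 1: 13.4. Distance in frame 2: 14.0.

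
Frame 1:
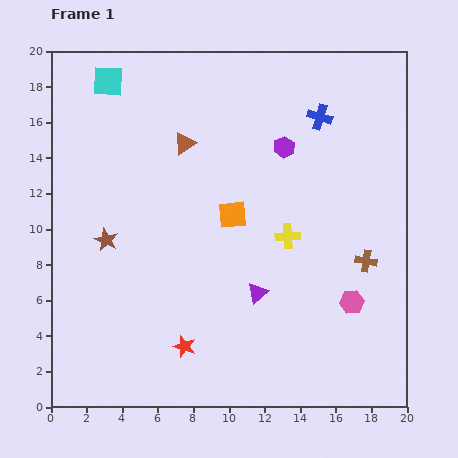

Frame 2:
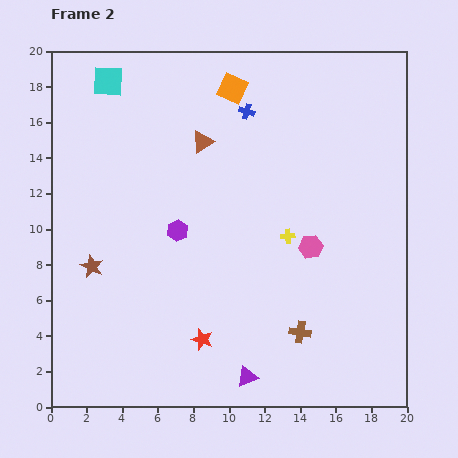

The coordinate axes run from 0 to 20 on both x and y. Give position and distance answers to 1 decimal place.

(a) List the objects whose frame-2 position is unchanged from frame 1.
the cyan square, the yellow cross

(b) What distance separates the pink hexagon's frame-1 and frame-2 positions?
3.9

The pink hexagon moved from (16.9, 5.9) to (14.6, 9.0), a distance of √(2.3² + 3.1²) ≈ 3.9.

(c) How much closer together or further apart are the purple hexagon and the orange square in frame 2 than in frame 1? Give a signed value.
+3.8

Distance in frame 1: 4.8. Distance in frame 2: 8.6.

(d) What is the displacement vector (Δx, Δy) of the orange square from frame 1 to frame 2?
(0.0, 7.1)

The orange square was at (10.2, 10.8) in frame 1 and (10.2, 17.9) in frame 2.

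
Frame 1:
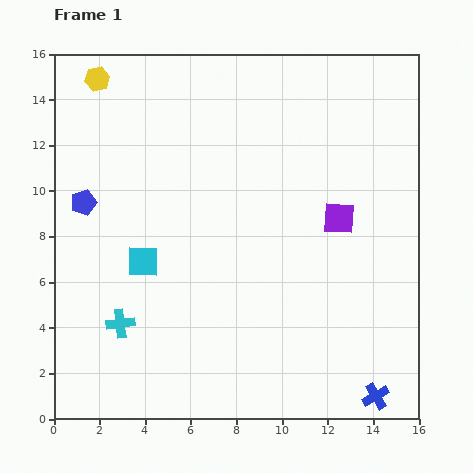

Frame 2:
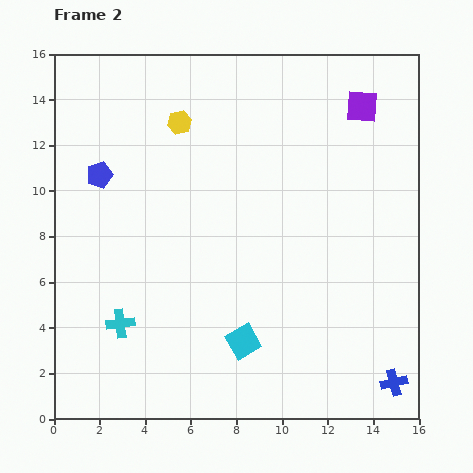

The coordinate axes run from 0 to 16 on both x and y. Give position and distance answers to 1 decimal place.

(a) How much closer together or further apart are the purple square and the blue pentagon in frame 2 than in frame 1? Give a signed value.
+0.7

Distance in frame 1: 11.2. Distance in frame 2: 11.9.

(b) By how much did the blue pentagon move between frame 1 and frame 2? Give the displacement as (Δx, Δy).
(0.7, 1.2)

The blue pentagon was at (1.3, 9.5) in frame 1 and (2.0, 10.7) in frame 2.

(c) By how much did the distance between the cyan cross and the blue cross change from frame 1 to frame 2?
+0.7

Distance in frame 1: 11.6. Distance in frame 2: 12.3.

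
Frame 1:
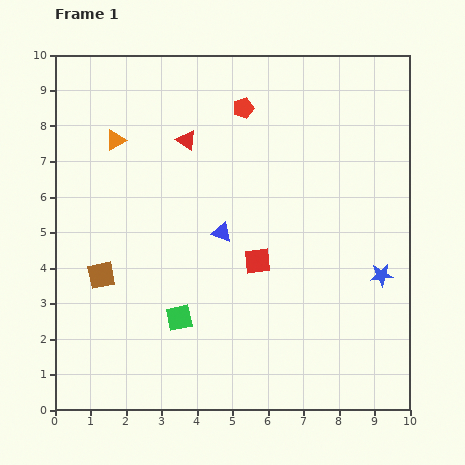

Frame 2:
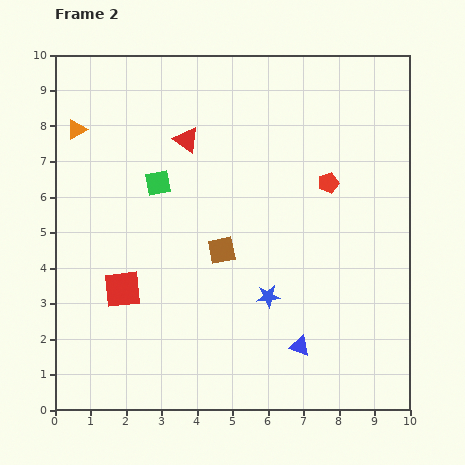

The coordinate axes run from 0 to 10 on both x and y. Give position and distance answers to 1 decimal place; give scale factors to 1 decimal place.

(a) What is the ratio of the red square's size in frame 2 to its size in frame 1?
1.4×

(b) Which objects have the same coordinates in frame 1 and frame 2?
the red triangle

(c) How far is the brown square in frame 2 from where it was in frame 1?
3.5

The brown square moved from (1.3, 3.8) to (4.7, 4.5), a distance of √(3.4² + 0.7²) ≈ 3.5.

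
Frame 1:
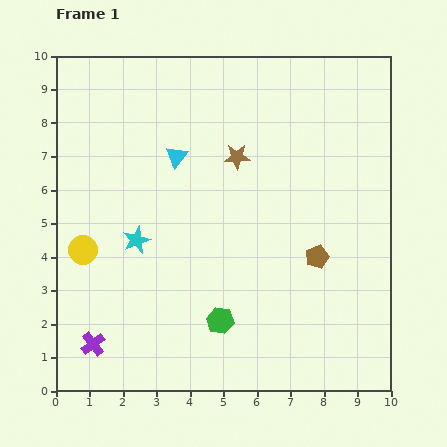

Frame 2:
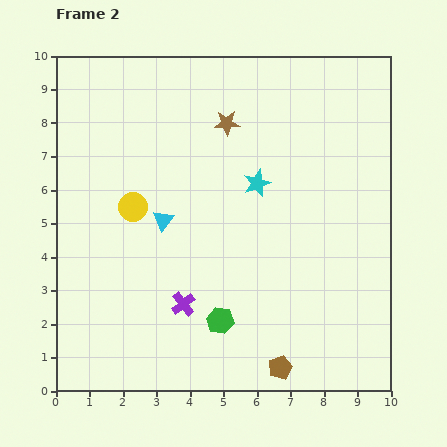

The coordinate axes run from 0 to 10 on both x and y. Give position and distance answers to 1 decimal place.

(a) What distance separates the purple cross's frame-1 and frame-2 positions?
3.0

The purple cross moved from (1.1, 1.4) to (3.8, 2.6), a distance of √(2.7² + 1.2²) ≈ 3.0.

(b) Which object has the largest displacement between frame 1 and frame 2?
the cyan star

(moved 4.0; next 3.5)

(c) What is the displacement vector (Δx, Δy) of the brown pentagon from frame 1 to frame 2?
(-1.1, -3.3)

The brown pentagon was at (7.8, 4.0) in frame 1 and (6.7, 0.7) in frame 2.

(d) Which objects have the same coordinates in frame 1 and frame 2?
the green hexagon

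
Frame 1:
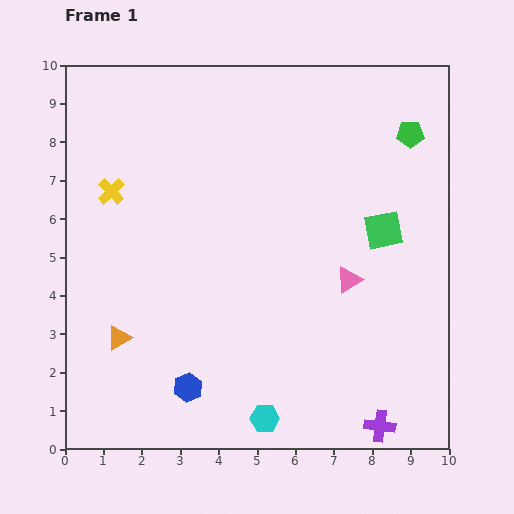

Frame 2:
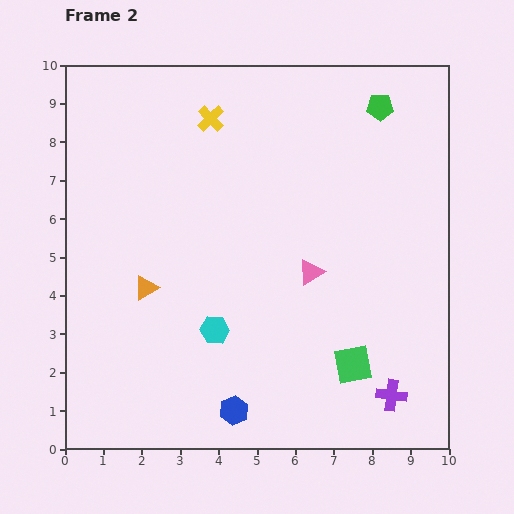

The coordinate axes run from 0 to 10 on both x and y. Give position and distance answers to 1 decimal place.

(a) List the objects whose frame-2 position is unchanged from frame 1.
none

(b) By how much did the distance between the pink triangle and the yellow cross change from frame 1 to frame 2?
-1.8

Distance in frame 1: 6.6. Distance in frame 2: 4.8.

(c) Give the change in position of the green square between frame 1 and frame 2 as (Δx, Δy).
(-0.8, -3.5)

The green square was at (8.3, 5.7) in frame 1 and (7.5, 2.2) in frame 2.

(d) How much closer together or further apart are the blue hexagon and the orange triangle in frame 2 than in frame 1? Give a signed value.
+1.7

Distance in frame 1: 2.2. Distance in frame 2: 3.9.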